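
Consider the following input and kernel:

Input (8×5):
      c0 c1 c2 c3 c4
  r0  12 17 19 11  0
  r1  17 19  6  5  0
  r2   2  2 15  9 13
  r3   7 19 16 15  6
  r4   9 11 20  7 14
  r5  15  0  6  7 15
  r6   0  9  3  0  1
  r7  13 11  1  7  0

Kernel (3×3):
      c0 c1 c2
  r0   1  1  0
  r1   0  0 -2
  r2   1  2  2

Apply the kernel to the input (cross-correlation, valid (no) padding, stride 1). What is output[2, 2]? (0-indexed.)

The receptive field on the input at this output position is [15 9 13 / 16 15 6 / 20 7 14]. Elementwise product with the kernel and sum: 15·1 + 9·1 + 6·-2 + 20·1 + 7·2 + 14·2.

74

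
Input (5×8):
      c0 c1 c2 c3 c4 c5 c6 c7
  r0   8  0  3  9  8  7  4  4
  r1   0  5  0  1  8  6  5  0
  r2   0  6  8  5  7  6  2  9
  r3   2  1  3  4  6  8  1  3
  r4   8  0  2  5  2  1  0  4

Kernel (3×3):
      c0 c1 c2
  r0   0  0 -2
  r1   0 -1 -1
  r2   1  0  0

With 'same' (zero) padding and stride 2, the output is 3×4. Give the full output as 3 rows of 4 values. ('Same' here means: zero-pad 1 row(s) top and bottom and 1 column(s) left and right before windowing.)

-8 -7 -14 -2
-16 -14 -21 -3
-10 -15 -19 -10

Output[0,0]: The receptive field on the zero-padded input at this output position is [0 0 0 / 0 8 0 / 0 0 5]. Elementwise product with the kernel and sum: 0·-2 + 8·-1 + 0·-1 + 0·1.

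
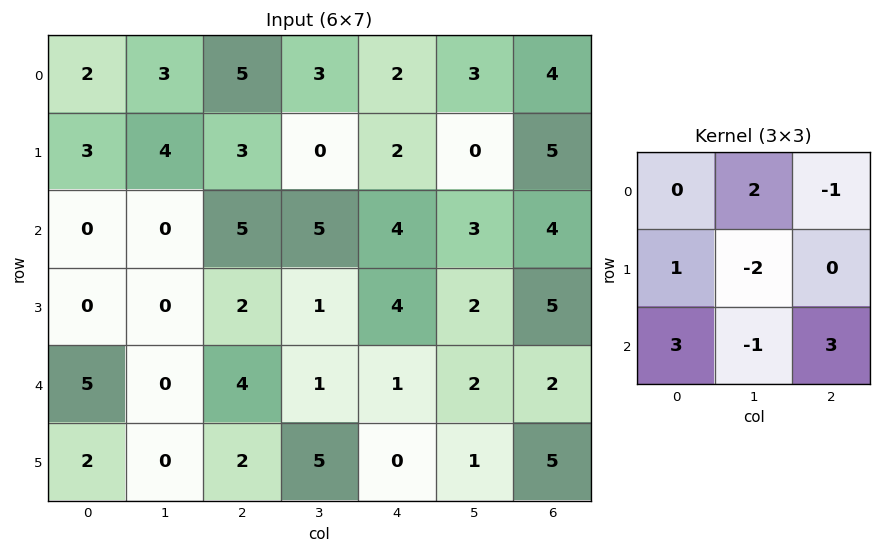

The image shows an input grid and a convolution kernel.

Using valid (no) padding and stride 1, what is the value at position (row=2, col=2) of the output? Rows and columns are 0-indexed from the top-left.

20

The receptive field on the input at this output position is [5 5 4 / 2 1 4 / 4 1 1]. Elementwise product with the kernel and sum: 5·2 + 4·-1 + 2·1 + 1·-2 + 4·3 + 1·-1 + 1·3.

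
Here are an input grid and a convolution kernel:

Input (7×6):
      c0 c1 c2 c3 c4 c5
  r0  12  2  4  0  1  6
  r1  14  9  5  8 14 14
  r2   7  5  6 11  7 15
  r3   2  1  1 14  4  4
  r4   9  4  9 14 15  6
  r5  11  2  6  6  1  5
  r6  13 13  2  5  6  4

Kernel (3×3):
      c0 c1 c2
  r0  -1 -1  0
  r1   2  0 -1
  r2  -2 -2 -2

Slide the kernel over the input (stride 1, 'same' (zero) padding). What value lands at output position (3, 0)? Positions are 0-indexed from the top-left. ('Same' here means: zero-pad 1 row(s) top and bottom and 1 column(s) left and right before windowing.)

-34

The receptive field on the zero-padded input at this output position is [0 7 5 / 0 2 1 / 0 9 4]. Elementwise product with the kernel and sum: 0·-1 + 7·-1 + 0·2 + 1·-1 + 0·-2 + 9·-2 + 4·-2.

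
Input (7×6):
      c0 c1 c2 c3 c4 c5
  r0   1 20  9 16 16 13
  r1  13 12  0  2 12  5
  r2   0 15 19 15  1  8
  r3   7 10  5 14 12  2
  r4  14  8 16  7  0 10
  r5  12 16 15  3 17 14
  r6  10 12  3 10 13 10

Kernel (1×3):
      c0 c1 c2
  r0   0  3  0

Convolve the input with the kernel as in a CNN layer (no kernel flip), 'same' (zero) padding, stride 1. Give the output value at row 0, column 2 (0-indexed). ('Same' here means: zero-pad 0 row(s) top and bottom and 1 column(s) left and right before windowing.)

27

The receptive field on the zero-padded input at this output position is [20 9 16]. Elementwise product with the kernel and sum: 9·3.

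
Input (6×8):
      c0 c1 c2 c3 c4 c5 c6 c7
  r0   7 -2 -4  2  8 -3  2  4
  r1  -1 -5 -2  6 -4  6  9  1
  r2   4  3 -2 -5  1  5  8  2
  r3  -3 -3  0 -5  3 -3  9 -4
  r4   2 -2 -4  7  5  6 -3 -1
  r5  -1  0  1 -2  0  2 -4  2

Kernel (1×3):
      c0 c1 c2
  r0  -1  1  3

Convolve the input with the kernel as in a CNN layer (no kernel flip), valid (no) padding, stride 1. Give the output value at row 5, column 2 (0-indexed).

The receptive field on the input at this output position is [1 -2 0]. Elementwise product with the kernel and sum: 1·-1 + -2·1 + 0·3.

-3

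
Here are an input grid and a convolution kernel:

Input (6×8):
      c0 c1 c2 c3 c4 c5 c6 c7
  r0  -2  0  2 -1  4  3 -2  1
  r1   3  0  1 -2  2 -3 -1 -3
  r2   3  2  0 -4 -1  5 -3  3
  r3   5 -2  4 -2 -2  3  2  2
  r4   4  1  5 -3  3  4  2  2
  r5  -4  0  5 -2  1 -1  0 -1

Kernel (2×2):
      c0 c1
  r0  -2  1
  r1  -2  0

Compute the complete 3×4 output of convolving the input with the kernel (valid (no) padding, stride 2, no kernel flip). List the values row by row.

-2 -7 -9 7
-14 -12 11 5
1 -23 -4 -2

Output[0,0]: The receptive field on the input at this output position is [-2 0 / 3 0]. Elementwise product with the kernel and sum: -2·-2 + 0·1 + 3·-2.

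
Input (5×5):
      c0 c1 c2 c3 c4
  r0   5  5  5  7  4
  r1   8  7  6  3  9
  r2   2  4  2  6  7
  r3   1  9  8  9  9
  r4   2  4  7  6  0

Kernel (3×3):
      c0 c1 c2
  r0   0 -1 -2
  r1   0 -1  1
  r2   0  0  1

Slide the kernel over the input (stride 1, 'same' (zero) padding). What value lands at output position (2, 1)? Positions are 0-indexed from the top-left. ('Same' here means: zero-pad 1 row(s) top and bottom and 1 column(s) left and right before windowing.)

-13

The receptive field on the zero-padded input at this output position is [8 7 6 / 2 4 2 / 1 9 8]. Elementwise product with the kernel and sum: 7·-1 + 6·-2 + 4·-1 + 2·1 + 8·1.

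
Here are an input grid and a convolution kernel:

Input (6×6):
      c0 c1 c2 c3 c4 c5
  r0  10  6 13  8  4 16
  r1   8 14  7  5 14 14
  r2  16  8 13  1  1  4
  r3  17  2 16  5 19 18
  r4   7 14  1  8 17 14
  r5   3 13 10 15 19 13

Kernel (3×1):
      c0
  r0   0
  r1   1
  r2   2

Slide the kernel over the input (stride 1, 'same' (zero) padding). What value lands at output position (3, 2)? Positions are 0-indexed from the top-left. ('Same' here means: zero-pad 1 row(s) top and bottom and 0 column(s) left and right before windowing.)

18

The receptive field on the zero-padded input at this output position is [13 / 16 / 1]. Elementwise product with the kernel and sum: 16·1 + 1·2.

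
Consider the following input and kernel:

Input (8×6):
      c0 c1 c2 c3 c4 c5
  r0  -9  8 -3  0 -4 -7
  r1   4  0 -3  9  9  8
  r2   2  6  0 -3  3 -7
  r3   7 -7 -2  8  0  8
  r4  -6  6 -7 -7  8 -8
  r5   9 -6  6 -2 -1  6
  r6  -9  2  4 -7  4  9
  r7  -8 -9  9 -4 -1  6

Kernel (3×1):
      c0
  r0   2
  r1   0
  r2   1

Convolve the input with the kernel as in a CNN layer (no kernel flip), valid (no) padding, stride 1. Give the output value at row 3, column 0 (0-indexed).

23

The receptive field on the input at this output position is [7 / -6 / 9]. Elementwise product with the kernel and sum: 7·2 + 9·1.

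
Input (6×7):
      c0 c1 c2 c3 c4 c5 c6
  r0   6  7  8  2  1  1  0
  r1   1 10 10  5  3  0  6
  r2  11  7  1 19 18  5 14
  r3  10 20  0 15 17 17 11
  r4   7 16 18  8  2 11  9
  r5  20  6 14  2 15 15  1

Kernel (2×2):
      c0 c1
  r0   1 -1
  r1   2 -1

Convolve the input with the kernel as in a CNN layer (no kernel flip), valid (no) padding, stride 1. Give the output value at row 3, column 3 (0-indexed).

The receptive field on the input at this output position is [15 17 / 8 2]. Elementwise product with the kernel and sum: 15·1 + 17·-1 + 8·2 + 2·-1.

12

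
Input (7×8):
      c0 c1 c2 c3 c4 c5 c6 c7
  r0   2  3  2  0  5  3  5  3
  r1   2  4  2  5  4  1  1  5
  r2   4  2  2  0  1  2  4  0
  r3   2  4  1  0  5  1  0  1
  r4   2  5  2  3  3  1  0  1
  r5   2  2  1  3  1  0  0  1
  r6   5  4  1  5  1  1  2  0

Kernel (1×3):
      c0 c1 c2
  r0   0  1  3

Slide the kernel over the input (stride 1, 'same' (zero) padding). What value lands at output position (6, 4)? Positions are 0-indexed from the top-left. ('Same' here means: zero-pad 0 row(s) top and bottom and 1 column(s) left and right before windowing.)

The receptive field on the zero-padded input at this output position is [5 1 1]. Elementwise product with the kernel and sum: 1·1 + 1·3.

4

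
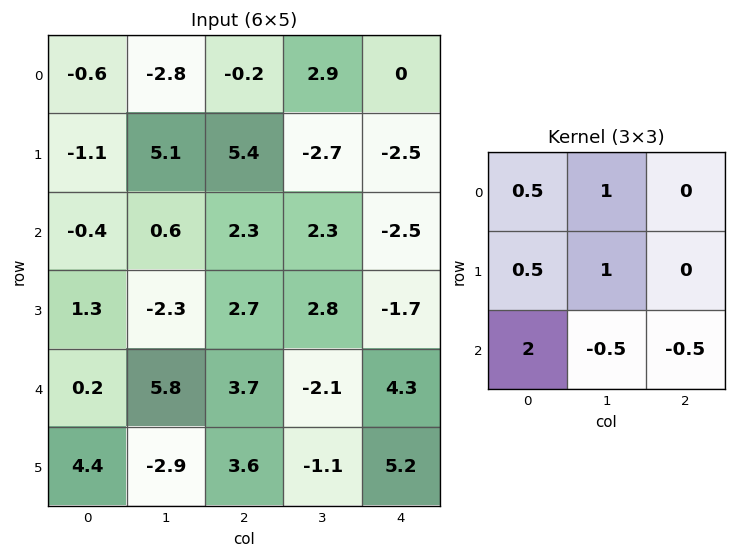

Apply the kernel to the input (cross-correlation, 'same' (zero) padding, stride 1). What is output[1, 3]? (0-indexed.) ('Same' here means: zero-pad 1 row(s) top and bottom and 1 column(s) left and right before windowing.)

7.5

The receptive field on the zero-padded input at this output position is [-0.2 2.9 0 / 5.4 -2.7 -2.5 / 2.3 2.3 -2.5]. Elementwise product with the kernel and sum: -0.2·0.5 + 2.9·1 + 5.4·0.5 + -2.7·1 + 2.3·2 + 2.3·-0.5 + -2.5·-0.5.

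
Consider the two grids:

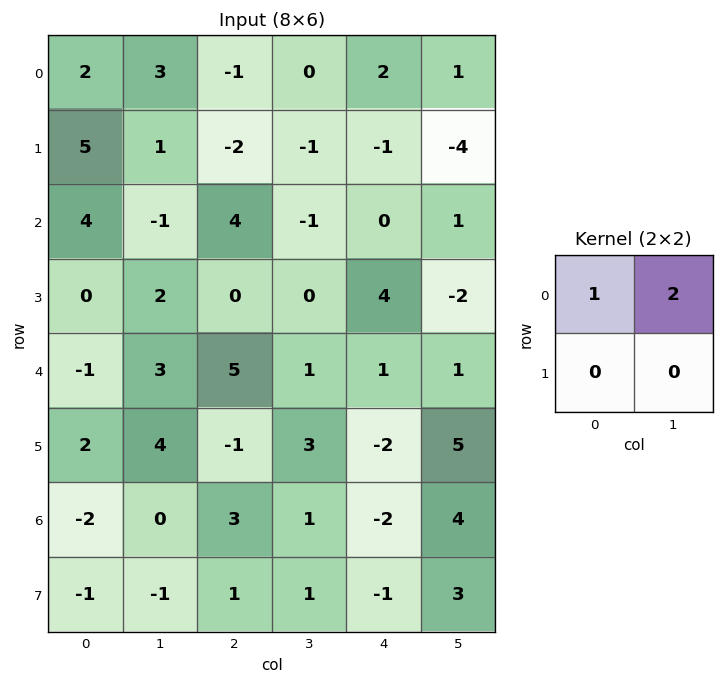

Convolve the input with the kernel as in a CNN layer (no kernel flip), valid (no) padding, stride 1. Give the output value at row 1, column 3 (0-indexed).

-3

The receptive field on the input at this output position is [-1 -1 / -1 0]. Elementwise product with the kernel and sum: -1·1 + -1·2.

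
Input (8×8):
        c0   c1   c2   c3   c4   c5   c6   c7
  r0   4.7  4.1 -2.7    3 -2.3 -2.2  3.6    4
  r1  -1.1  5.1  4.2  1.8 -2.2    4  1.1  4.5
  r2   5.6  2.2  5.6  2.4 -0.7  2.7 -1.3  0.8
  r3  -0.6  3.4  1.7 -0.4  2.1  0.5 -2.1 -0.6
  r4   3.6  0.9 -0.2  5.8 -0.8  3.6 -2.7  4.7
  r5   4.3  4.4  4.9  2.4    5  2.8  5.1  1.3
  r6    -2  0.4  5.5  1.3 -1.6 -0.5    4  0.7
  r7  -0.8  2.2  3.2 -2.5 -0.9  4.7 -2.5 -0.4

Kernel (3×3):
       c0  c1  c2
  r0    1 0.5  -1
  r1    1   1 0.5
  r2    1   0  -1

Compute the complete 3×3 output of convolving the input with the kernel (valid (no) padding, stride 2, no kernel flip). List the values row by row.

15.55 12.3 -4.05
8.55 10.45 5.4
7.9 20.4 8.45

Output[0,0]: The receptive field on the input at this output position is [4.7 4.1 -2.7 / -1.1 5.1 4.2 / 5.6 2.2 5.6]. Elementwise product with the kernel and sum: 4.7·1 + 4.1·0.5 + -2.7·-1 + -1.1·1 + 5.1·1 + 4.2·0.5 + 5.6·1 + 5.6·-1.
Output[0,1]: The receptive field on the input at this output position is [-2.7 3 -2.3 / 4.2 1.8 -2.2 / 5.6 2.4 -0.7]. Elementwise product with the kernel and sum: -2.7·1 + 3·0.5 + -2.3·-1 + 4.2·1 + 1.8·1 + -2.2·0.5 + 5.6·1 + -0.7·-1.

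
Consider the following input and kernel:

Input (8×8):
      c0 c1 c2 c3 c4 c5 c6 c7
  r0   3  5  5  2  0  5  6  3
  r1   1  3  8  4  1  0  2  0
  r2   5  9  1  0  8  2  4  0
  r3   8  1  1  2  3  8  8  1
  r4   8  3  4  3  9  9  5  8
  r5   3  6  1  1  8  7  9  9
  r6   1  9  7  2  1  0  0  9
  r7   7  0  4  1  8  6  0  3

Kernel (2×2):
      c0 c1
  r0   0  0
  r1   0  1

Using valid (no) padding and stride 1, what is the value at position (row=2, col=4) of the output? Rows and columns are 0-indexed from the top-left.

8

The receptive field on the input at this output position is [8 2 / 3 8]. Elementwise product with the kernel and sum: 8·1.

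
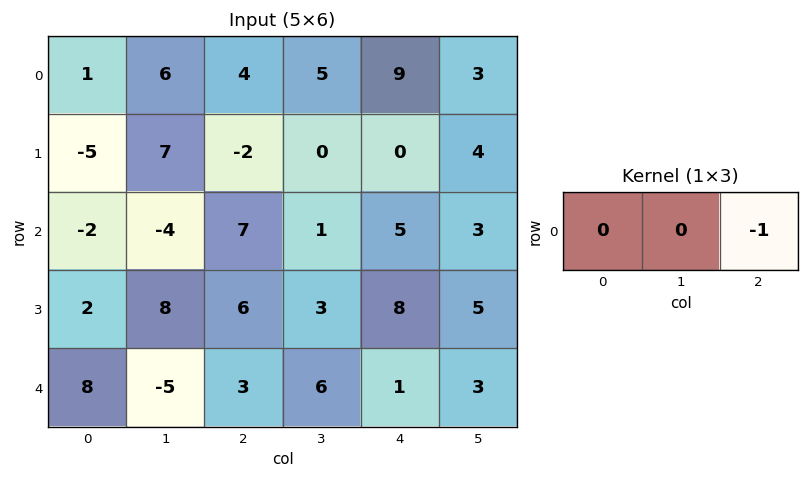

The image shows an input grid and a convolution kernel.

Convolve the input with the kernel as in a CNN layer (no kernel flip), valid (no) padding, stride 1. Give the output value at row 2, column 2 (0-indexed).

The receptive field on the input at this output position is [7 1 5]. Elementwise product with the kernel and sum: 5·-1.

-5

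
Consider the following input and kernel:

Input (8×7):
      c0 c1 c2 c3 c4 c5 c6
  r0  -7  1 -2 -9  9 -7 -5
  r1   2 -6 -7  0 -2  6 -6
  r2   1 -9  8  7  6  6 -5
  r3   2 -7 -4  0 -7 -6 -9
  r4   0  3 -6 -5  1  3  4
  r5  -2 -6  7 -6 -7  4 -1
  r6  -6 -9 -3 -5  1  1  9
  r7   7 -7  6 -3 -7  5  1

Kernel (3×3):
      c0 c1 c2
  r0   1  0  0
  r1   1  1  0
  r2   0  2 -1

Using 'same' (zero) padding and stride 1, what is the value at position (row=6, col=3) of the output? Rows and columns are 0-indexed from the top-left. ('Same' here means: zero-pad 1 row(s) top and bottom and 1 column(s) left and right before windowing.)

0

The receptive field on the zero-padded input at this output position is [7 -6 -7 / -3 -5 1 / 6 -3 -7]. Elementwise product with the kernel and sum: 7·1 + -3·1 + -5·1 + -3·2 + -7·-1.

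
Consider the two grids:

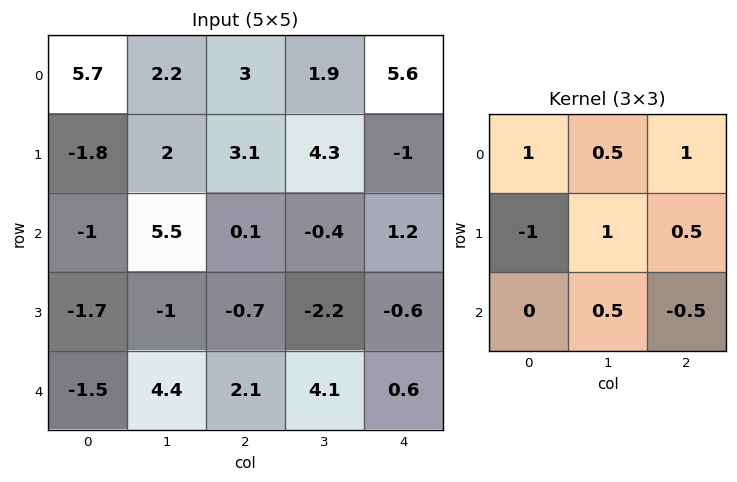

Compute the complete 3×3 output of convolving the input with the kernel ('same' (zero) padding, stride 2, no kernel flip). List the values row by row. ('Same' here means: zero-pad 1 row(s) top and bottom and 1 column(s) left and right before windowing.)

Output[0,0]: The receptive field on the zero-padded input at this output position is [0 0 0 / 0 5.7 2.2 / 0 -1.8 2]. Elementwise product with the kernel and sum: 0·1 + 0·0.5 + 0·1 + 0·-1 + 5.7·1 + 2.2·0.5 + -1.8·0.5 + 2·-0.5.

4.9 1.15 3.2
2.5 3 5.1
-1.15 -3.8 -6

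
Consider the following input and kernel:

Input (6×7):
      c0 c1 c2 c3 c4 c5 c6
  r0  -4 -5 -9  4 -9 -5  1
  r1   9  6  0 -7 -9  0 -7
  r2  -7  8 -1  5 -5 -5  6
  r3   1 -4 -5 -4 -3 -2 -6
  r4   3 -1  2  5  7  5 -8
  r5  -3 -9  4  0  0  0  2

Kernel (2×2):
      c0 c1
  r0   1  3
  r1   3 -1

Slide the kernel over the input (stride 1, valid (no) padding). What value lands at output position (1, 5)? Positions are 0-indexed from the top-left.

The receptive field on the input at this output position is [0 -7 / -5 6]. Elementwise product with the kernel and sum: 0·1 + -7·3 + -5·3 + 6·-1.

-42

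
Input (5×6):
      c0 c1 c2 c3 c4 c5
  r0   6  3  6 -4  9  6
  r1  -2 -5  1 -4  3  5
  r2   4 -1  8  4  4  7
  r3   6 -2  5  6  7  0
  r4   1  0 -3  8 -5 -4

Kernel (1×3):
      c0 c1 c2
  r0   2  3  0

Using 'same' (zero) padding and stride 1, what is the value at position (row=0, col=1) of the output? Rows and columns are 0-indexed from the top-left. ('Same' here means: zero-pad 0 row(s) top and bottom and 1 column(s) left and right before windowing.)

21

The receptive field on the zero-padded input at this output position is [6 3 6]. Elementwise product with the kernel and sum: 6·2 + 3·3.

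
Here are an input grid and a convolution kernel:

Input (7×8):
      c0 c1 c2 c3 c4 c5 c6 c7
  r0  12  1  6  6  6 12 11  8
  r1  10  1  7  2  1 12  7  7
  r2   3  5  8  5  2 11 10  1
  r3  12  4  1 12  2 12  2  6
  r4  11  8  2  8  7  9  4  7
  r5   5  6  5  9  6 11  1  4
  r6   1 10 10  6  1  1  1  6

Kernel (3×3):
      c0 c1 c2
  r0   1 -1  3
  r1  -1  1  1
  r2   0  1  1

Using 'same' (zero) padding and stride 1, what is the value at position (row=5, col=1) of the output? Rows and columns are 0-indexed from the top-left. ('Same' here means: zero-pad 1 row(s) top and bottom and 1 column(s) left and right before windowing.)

The receptive field on the zero-padded input at this output position is [11 8 2 / 5 6 5 / 1 10 10]. Elementwise product with the kernel and sum: 11·1 + 8·-1 + 2·3 + 5·-1 + 6·1 + 5·1 + 10·1 + 10·1.

35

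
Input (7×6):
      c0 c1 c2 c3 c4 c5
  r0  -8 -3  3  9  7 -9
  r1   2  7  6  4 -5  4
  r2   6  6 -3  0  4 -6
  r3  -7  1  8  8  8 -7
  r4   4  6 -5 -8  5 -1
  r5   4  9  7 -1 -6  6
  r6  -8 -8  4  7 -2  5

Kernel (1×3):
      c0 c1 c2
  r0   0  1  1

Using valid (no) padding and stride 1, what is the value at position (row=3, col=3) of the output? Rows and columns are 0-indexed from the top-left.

The receptive field on the input at this output position is [8 8 -7]. Elementwise product with the kernel and sum: 8·1 + -7·1.

1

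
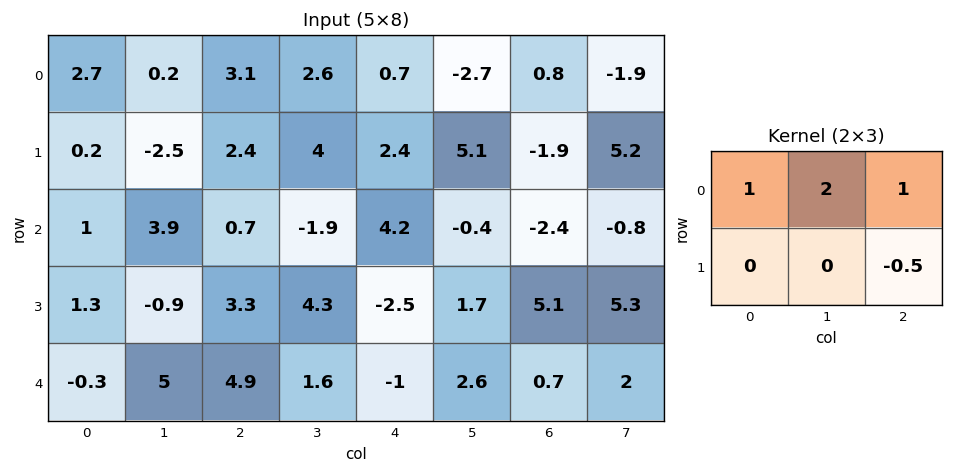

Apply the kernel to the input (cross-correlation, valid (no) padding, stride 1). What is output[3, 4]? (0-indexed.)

5.65

The receptive field on the input at this output position is [-2.5 1.7 5.1 / -1 2.6 0.7]. Elementwise product with the kernel and sum: -2.5·1 + 1.7·2 + 5.1·1 + 0.7·-0.5.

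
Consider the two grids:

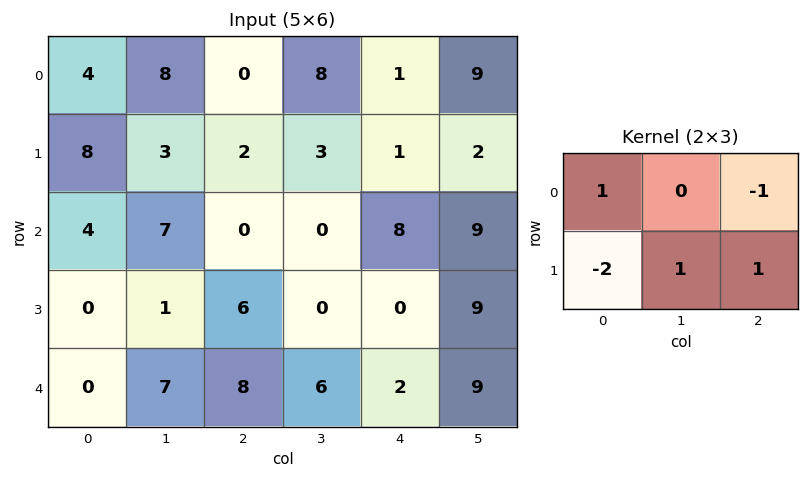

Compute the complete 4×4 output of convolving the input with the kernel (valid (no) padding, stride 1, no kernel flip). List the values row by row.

Output[0,0]: The receptive field on the input at this output position is [4 8 0 / 8 3 2]. Elementwise product with the kernel and sum: 4·1 + 0·-1 + 8·-2 + 3·1 + 2·1.
Output[0,1]: The receptive field on the input at this output position is [8 0 8 / 3 2 3]. Elementwise product with the kernel and sum: 8·1 + 8·-1 + 3·-2 + 2·1 + 3·1.

-7 -1 -1 -4
5 -14 9 18
11 11 -20 0
9 1 -2 -10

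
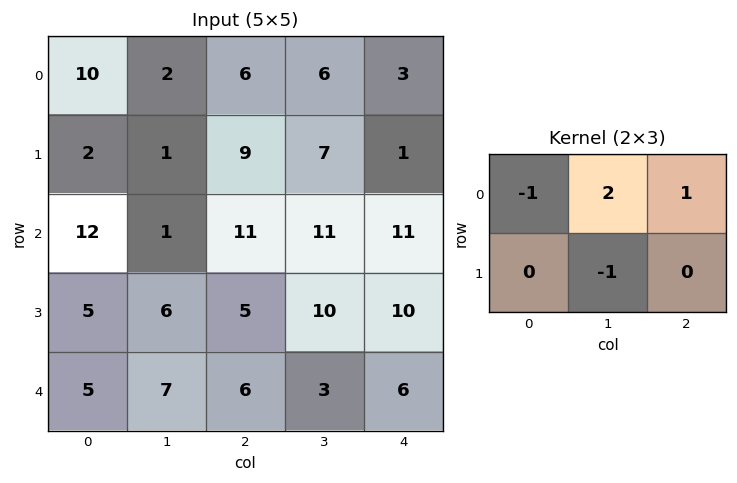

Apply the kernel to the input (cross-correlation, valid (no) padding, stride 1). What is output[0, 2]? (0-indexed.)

2

The receptive field on the input at this output position is [6 6 3 / 9 7 1]. Elementwise product with the kernel and sum: 6·-1 + 6·2 + 3·1 + 7·-1.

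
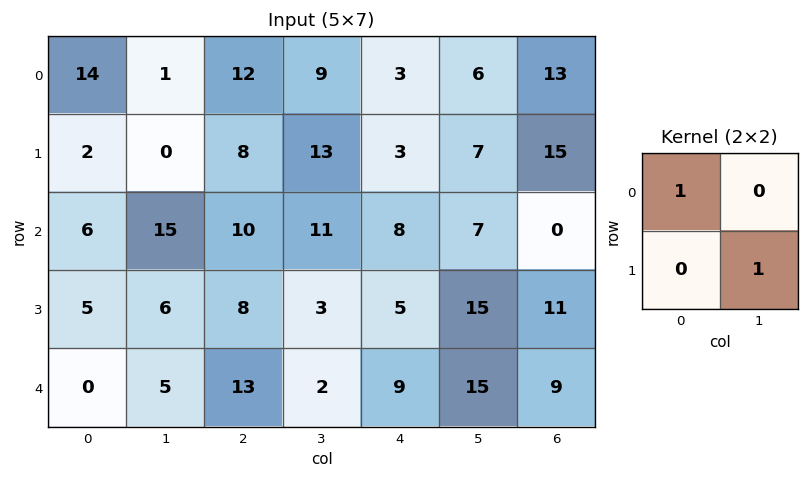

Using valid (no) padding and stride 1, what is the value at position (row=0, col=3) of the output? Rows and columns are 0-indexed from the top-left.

The receptive field on the input at this output position is [9 3 / 13 3]. Elementwise product with the kernel and sum: 9·1 + 3·1.

12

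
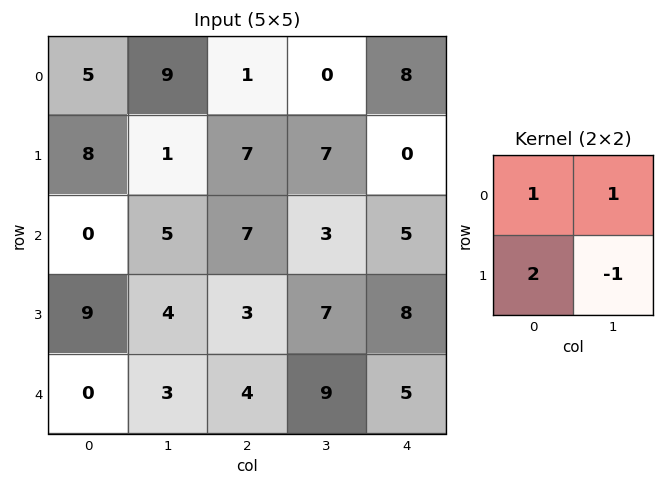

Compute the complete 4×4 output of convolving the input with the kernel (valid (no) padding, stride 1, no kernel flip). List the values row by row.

29 5 8 22
4 11 25 8
19 17 9 14
10 9 9 28

Output[0,0]: The receptive field on the input at this output position is [5 9 / 8 1]. Elementwise product with the kernel and sum: 5·1 + 9·1 + 8·2 + 1·-1.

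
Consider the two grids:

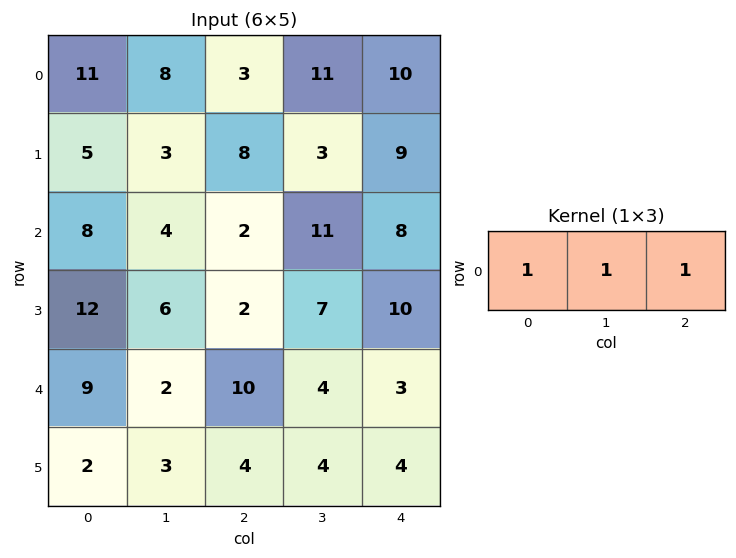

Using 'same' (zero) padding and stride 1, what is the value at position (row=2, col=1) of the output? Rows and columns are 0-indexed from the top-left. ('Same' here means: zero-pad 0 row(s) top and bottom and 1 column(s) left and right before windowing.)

The receptive field on the zero-padded input at this output position is [8 4 2]. Elementwise product with the kernel and sum: 8·1 + 4·1 + 2·1.

14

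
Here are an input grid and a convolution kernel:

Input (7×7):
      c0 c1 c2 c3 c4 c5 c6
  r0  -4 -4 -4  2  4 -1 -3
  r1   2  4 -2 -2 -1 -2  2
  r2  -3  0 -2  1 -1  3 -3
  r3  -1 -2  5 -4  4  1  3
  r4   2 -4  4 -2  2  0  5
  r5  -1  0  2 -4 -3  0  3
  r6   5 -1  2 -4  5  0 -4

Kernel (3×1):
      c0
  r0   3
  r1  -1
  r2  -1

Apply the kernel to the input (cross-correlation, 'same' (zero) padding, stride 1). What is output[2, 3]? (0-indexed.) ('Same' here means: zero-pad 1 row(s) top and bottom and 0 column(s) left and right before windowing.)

-3

The receptive field on the zero-padded input at this output position is [-2 / 1 / -4]. Elementwise product with the kernel and sum: -2·3 + 1·-1 + -4·-1.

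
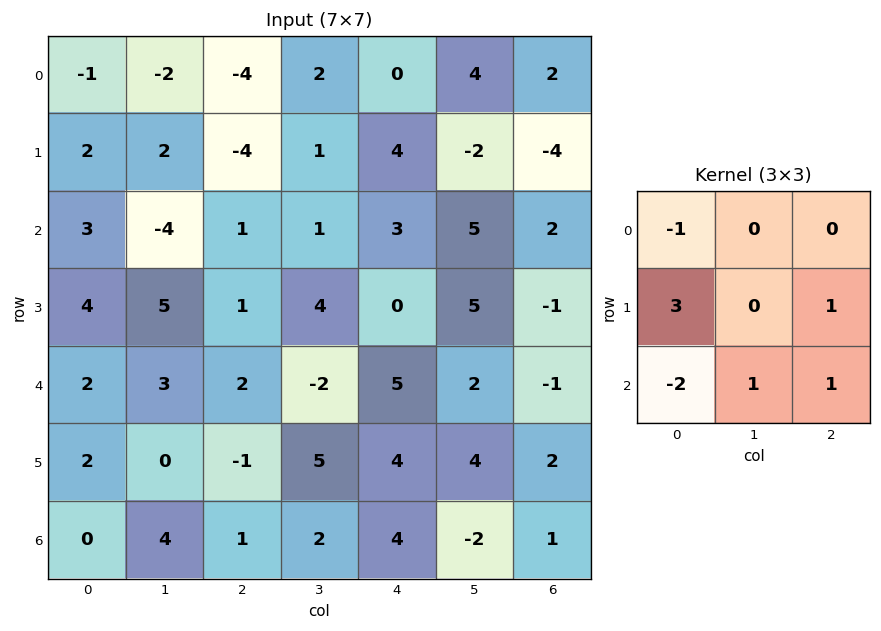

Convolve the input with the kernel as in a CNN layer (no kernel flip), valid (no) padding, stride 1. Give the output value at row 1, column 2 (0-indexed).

12

The receptive field on the input at this output position is [-4 1 4 / 1 1 3 / 1 4 0]. Elementwise product with the kernel and sum: -4·-1 + 1·3 + 3·1 + 1·-2 + 4·1 + 0·1.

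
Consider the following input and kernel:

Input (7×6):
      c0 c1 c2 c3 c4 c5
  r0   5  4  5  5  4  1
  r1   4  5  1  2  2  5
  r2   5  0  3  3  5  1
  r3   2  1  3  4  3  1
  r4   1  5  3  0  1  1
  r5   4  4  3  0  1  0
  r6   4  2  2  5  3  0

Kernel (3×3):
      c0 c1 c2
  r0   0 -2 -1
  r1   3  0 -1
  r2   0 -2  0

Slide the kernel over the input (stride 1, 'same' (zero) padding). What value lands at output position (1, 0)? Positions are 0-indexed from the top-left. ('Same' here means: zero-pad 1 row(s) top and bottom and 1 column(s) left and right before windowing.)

The receptive field on the zero-padded input at this output position is [0 5 4 / 0 4 5 / 0 5 0]. Elementwise product with the kernel and sum: 5·-2 + 4·-1 + 0·3 + 5·-1 + 5·-2.

-29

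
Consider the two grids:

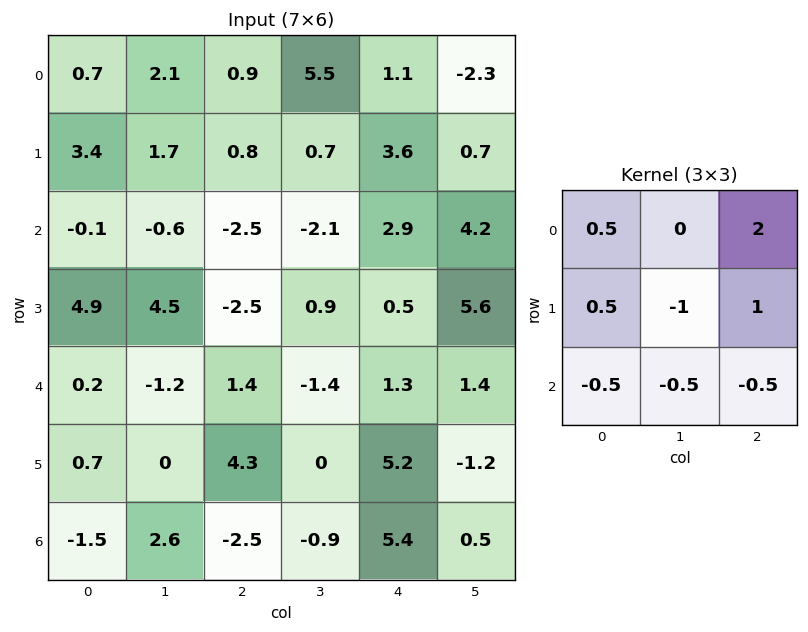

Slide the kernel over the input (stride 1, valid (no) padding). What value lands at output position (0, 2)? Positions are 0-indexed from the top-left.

6.8

The receptive field on the input at this output position is [0.9 5.5 1.1 / 0.8 0.7 3.6 / -2.5 -2.1 2.9]. Elementwise product with the kernel and sum: 0.9·0.5 + 1.1·2 + 0.8·0.5 + 0.7·-1 + 3.6·1 + -2.5·-0.5 + -2.1·-0.5 + 2.9·-0.5.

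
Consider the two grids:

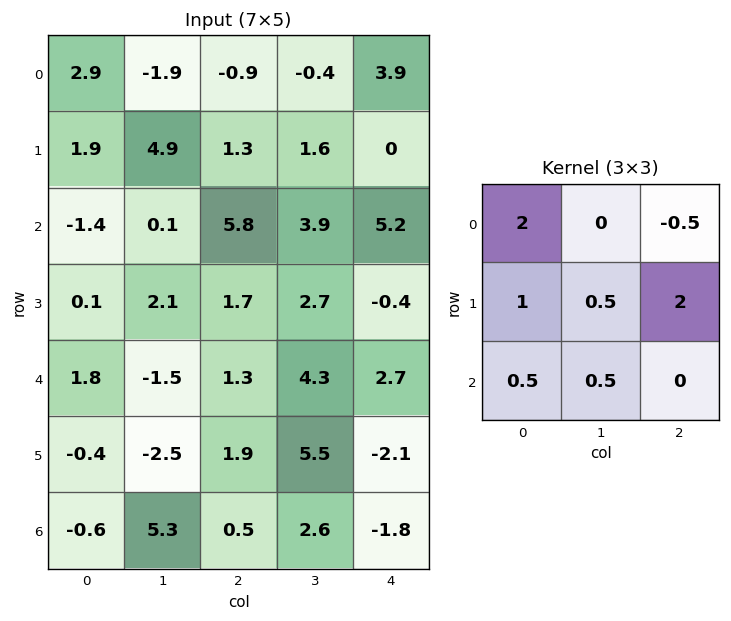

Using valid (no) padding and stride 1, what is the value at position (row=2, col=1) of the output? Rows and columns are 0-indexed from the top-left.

6.5

The receptive field on the input at this output position is [0.1 5.8 3.9 / 2.1 1.7 2.7 / -1.5 1.3 4.3]. Elementwise product with the kernel and sum: 0.1·2 + 3.9·-0.5 + 2.1·1 + 1.7·0.5 + 2.7·2 + -1.5·0.5 + 1.3·0.5.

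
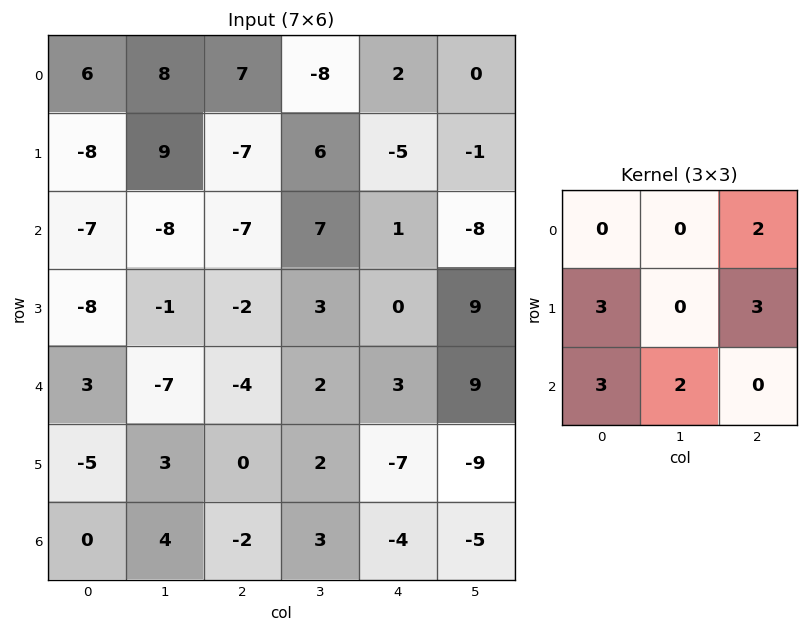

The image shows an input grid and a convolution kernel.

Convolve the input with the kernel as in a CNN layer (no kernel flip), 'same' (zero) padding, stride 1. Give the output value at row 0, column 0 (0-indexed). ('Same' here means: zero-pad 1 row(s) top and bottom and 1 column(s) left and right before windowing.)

8

The receptive field on the zero-padded input at this output position is [0 0 0 / 0 6 8 / 0 -8 9]. Elementwise product with the kernel and sum: 0·2 + 0·3 + 8·3 + 0·3 + -8·2.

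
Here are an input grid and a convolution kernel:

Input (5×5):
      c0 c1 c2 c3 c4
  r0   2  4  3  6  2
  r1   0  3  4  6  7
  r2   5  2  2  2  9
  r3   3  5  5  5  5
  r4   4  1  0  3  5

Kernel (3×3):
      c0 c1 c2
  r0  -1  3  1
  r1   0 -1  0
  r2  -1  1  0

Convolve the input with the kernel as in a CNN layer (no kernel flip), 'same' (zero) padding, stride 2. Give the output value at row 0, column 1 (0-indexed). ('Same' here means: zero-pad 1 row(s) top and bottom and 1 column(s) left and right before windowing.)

-2

The receptive field on the zero-padded input at this output position is [0 0 0 / 4 3 6 / 3 4 6]. Elementwise product with the kernel and sum: 0·-1 + 0·3 + 0·1 + 3·-1 + 3·-1 + 4·1.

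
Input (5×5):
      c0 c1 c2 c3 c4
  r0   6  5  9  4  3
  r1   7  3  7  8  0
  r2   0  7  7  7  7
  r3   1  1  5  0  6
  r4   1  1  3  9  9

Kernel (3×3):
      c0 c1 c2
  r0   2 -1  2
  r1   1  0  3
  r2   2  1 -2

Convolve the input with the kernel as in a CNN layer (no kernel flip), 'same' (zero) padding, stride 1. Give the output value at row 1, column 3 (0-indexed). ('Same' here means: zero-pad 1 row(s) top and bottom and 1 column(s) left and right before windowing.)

The receptive field on the zero-padded input at this output position is [9 4 3 / 7 8 0 / 7 7 7]. Elementwise product with the kernel and sum: 9·2 + 4·-1 + 3·2 + 7·1 + 0·3 + 7·2 + 7·1 + 7·-2.

34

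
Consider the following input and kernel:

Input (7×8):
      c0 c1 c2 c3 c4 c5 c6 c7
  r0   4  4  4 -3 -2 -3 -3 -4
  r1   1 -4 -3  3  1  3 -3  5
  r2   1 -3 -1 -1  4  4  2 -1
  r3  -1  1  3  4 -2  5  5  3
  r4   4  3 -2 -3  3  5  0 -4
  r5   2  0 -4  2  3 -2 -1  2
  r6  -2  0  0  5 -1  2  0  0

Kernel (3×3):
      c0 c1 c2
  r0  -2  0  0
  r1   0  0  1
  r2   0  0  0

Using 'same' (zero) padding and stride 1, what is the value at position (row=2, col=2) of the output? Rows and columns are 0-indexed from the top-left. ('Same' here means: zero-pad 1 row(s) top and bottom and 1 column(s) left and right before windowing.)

The receptive field on the zero-padded input at this output position is [-4 -3 3 / -3 -1 -1 / 1 3 4]. Elementwise product with the kernel and sum: -4·-2 + -1·1.

7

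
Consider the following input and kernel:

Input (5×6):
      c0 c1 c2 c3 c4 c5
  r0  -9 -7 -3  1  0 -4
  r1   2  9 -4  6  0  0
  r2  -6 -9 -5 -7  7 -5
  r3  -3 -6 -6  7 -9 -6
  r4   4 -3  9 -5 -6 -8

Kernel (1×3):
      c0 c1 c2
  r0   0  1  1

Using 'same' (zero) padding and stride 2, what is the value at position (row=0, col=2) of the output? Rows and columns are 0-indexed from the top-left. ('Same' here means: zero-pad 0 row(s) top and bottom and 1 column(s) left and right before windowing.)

-4

The receptive field on the zero-padded input at this output position is [1 0 -4]. Elementwise product with the kernel and sum: 0·1 + -4·1.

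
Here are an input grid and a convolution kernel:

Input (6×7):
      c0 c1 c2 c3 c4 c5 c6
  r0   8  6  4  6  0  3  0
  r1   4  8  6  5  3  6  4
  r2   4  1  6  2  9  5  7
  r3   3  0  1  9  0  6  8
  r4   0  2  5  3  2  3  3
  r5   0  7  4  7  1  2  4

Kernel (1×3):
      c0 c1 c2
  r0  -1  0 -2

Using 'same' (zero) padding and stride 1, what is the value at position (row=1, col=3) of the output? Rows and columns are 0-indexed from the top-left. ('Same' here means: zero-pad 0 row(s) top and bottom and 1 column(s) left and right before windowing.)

The receptive field on the zero-padded input at this output position is [6 5 3]. Elementwise product with the kernel and sum: 6·-1 + 3·-2.

-12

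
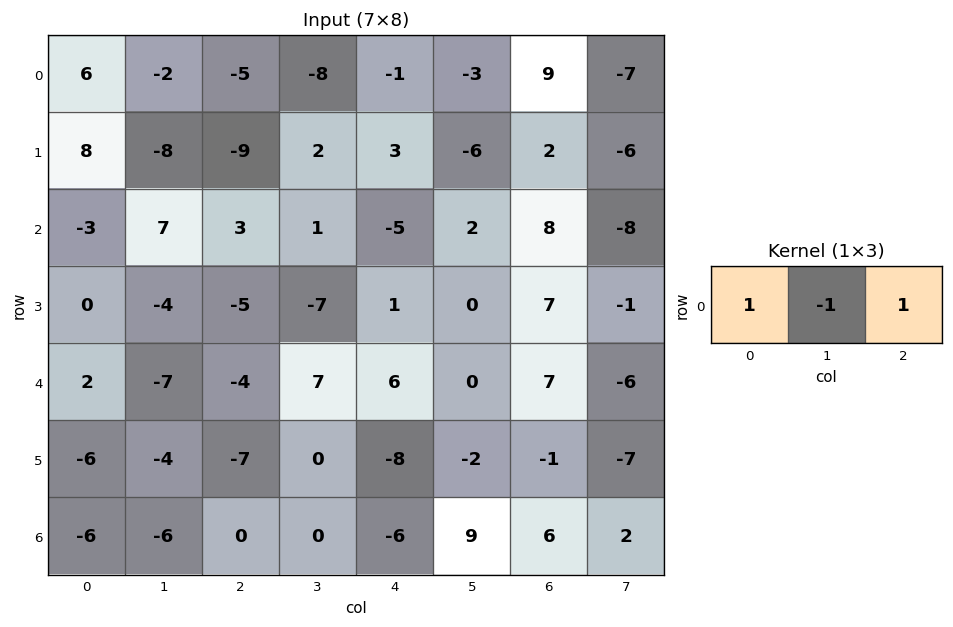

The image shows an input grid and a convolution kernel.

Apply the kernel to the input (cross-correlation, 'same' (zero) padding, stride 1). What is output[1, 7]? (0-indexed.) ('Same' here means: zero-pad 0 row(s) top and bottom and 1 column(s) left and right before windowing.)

8

The receptive field on the zero-padded input at this output position is [2 -6 0]. Elementwise product with the kernel and sum: 2·1 + -6·-1 + 0·1.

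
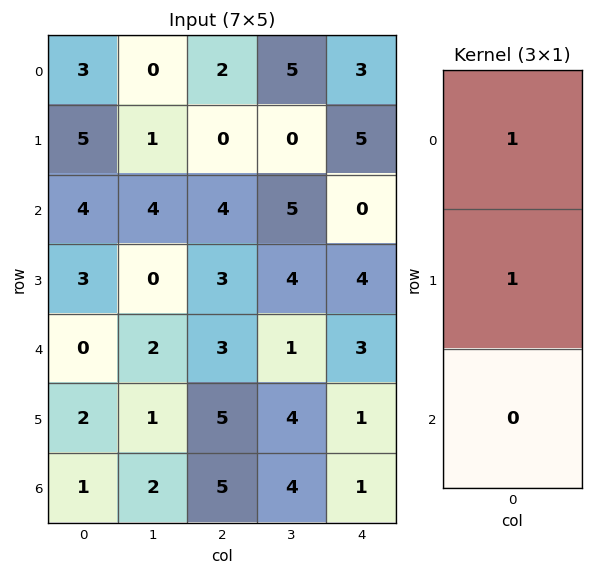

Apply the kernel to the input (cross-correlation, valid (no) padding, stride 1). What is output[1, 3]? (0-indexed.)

5

The receptive field on the input at this output position is [0 / 5 / 4]. Elementwise product with the kernel and sum: 0·1 + 5·1.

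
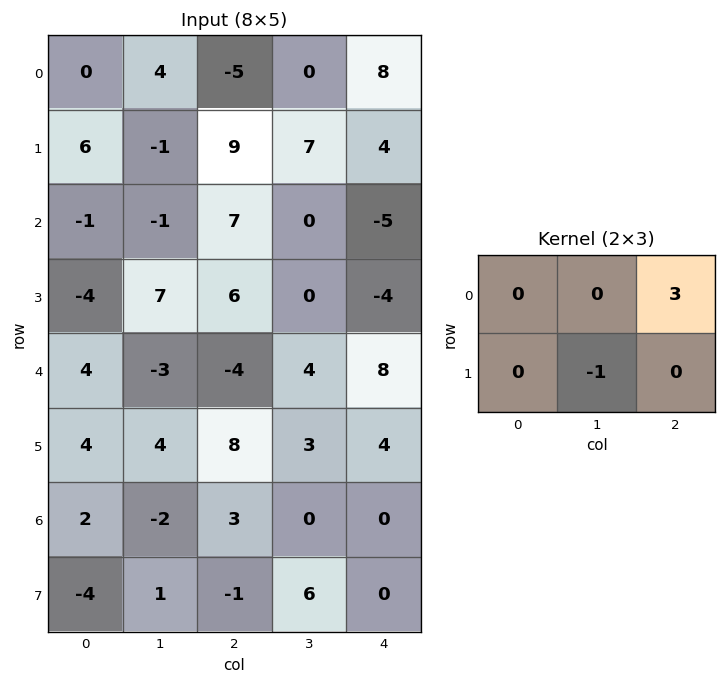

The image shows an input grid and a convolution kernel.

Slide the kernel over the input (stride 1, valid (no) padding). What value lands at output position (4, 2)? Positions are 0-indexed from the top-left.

The receptive field on the input at this output position is [-4 4 8 / 8 3 4]. Elementwise product with the kernel and sum: 8·3 + 3·-1.

21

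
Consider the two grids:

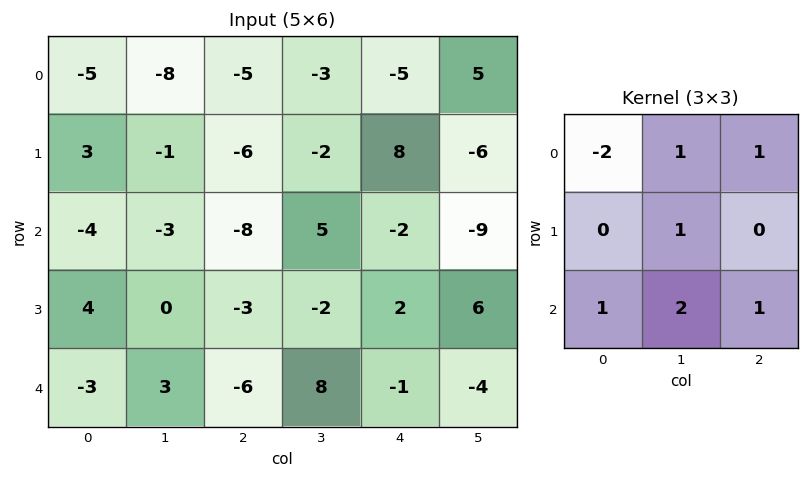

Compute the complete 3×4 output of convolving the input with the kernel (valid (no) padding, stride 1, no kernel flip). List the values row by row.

Output[0,0]: The receptive field on the input at this output position is [-5 -8 -5 / 3 -1 -6 / -4 -3 -8]. Elementwise product with the kernel and sum: -5·-2 + -8·1 + -5·1 + -1·1 + -4·1 + -3·2 + -8·1.
Output[0,1]: The receptive field on the input at this output position is [-8 -5 -3 / -1 -6 -2 / -3 -8 5]. Elementwise product with the kernel and sum: -8·-2 + -5·1 + -3·1 + -6·1 + -3·1 + -8·2 + 5·1.

-22 -12 0 6
-15 -22 18 12
-6 -1 26 -17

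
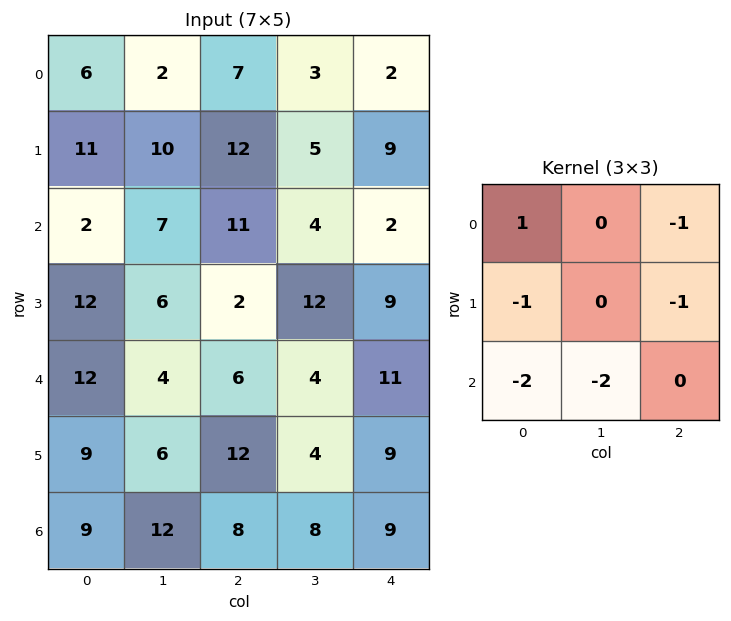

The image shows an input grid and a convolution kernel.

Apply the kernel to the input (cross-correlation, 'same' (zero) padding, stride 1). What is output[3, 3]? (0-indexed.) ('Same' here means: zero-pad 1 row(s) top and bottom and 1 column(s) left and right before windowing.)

The receptive field on the zero-padded input at this output position is [11 4 2 / 2 12 9 / 6 4 11]. Elementwise product with the kernel and sum: 11·1 + 2·-1 + 2·-1 + 9·-1 + 6·-2 + 4·-2.

-22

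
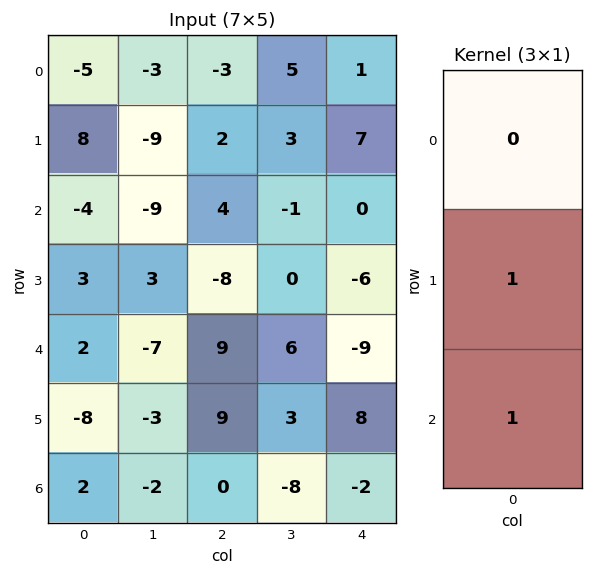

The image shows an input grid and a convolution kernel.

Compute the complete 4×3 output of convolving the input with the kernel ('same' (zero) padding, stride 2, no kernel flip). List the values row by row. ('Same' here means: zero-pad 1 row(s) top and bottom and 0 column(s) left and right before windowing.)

Output[0,0]: The receptive field on the zero-padded input at this output position is [0 / -5 / 8]. Elementwise product with the kernel and sum: -5·1 + 8·1.
Output[0,1]: The receptive field on the zero-padded input at this output position is [0 / -3 / 2]. Elementwise product with the kernel and sum: -3·1 + 2·1.

3 -1 8
-1 -4 -6
-6 18 -1
2 0 -2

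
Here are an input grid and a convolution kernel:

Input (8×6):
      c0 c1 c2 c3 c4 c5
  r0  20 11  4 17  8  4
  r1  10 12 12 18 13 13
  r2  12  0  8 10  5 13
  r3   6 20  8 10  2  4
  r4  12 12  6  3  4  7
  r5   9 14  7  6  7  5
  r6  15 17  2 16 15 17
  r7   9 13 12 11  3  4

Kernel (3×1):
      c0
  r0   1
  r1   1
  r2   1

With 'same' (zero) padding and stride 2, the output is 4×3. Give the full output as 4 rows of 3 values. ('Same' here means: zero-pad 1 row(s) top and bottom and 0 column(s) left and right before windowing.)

Output[0,0]: The receptive field on the zero-padded input at this output position is [0 / 20 / 10]. Elementwise product with the kernel and sum: 0·1 + 20·1 + 10·1.

30 16 21
28 28 20
27 21 13
33 21 25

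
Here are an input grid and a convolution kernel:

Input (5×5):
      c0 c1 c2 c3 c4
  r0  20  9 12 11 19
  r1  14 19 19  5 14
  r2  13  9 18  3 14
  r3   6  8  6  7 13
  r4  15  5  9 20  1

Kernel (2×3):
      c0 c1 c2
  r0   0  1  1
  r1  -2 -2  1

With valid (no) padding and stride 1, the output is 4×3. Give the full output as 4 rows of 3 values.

-26 -48 -4
12 -27 -9
5 0 4
-17 5 -37

Output[0,0]: The receptive field on the input at this output position is [20 9 12 / 14 19 19]. Elementwise product with the kernel and sum: 9·1 + 12·1 + 14·-2 + 19·-2 + 19·1.
Output[0,1]: The receptive field on the input at this output position is [9 12 11 / 19 19 5]. Elementwise product with the kernel and sum: 12·1 + 11·1 + 19·-2 + 19·-2 + 5·1.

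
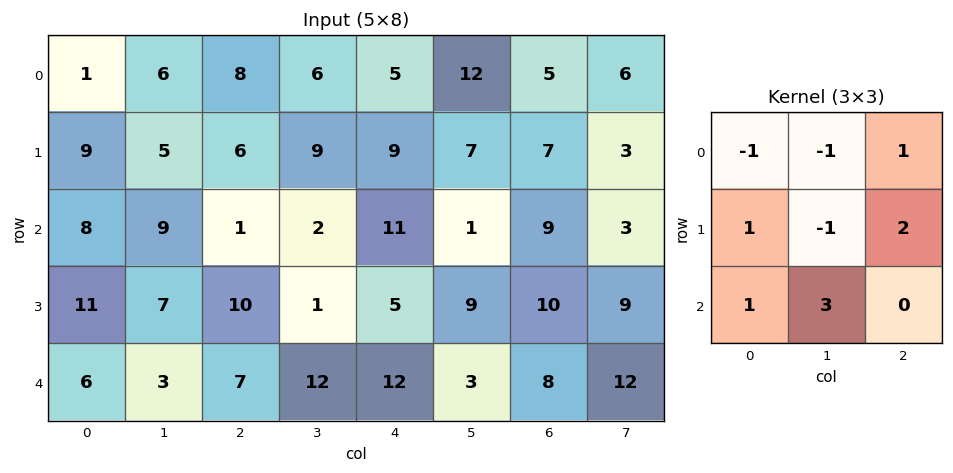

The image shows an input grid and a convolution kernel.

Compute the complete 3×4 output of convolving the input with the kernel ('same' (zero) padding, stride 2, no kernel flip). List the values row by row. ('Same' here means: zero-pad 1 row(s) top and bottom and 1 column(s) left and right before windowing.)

Output[0,0]: The receptive field on the zero-padded input at this output position is [0 0 0 / 0 1 6 / 0 9 5]. Elementwise product with the kernel and sum: 0·-1 + 0·-1 + 0·1 + 0·1 + 1·-1 + 6·2 + 0·1 + 9·3.

38 33 61 47
39 47 -2 26
-4 4 9 9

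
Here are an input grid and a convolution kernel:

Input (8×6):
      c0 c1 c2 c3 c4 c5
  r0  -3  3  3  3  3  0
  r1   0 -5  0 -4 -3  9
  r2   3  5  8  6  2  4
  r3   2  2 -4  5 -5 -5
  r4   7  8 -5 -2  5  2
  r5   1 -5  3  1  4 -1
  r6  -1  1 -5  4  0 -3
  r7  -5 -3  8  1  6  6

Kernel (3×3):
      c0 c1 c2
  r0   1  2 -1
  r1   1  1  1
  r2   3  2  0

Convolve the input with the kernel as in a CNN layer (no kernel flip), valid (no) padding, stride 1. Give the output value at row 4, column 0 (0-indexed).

The receptive field on the input at this output position is [7 8 -5 / 1 -5 3 / -1 1 -5]. Elementwise product with the kernel and sum: 7·1 + 8·2 + -5·-1 + 1·1 + -5·1 + 3·1 + -1·3 + 1·2.

26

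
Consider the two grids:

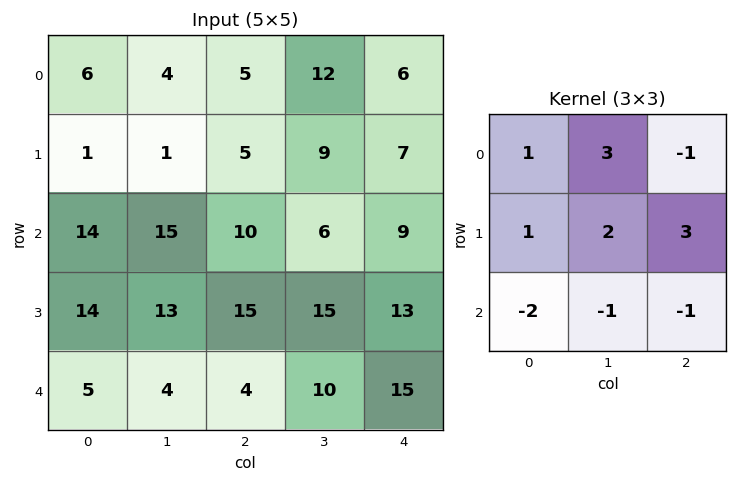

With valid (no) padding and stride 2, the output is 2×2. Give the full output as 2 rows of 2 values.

-22 44
116 70

Output[0,0]: The receptive field on the input at this output position is [6 4 5 / 1 1 5 / 14 15 10]. Elementwise product with the kernel and sum: 6·1 + 4·3 + 5·-1 + 1·1 + 1·2 + 5·3 + 14·-2 + 15·-1 + 10·-1.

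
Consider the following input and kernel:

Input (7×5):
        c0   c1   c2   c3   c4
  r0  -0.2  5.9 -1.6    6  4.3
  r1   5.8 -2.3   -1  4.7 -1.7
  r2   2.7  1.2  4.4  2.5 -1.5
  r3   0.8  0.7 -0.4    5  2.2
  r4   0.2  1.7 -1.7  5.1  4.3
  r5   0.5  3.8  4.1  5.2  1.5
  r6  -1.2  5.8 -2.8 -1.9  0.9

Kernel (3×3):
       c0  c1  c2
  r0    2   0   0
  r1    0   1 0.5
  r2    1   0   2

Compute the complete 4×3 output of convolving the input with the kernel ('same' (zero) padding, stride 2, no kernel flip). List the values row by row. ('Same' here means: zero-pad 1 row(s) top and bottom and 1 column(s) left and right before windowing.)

-1.85 8.5 9
4.7 11.75 12.9
8.65 16.45 19.5
1.7 3.85 11.3

Output[0,0]: The receptive field on the zero-padded input at this output position is [0 0 0 / 0 -0.2 5.9 / 0 5.8 -2.3]. Elementwise product with the kernel and sum: 0·2 + -0.2·1 + 5.9·0.5 + 0·1 + -2.3·2.
Output[0,1]: The receptive field on the zero-padded input at this output position is [0 0 0 / 5.9 -1.6 6 / -2.3 -1 4.7]. Elementwise product with the kernel and sum: 0·2 + -1.6·1 + 6·0.5 + -2.3·1 + 4.7·2.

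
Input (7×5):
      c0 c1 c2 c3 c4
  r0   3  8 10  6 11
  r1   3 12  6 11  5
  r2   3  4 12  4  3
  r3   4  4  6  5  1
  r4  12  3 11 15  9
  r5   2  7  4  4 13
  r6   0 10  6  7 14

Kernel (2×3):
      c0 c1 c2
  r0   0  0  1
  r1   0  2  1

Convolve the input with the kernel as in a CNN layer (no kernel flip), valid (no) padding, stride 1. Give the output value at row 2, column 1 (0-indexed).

The receptive field on the input at this output position is [4 12 4 / 4 6 5]. Elementwise product with the kernel and sum: 4·1 + 6·2 + 5·1.

21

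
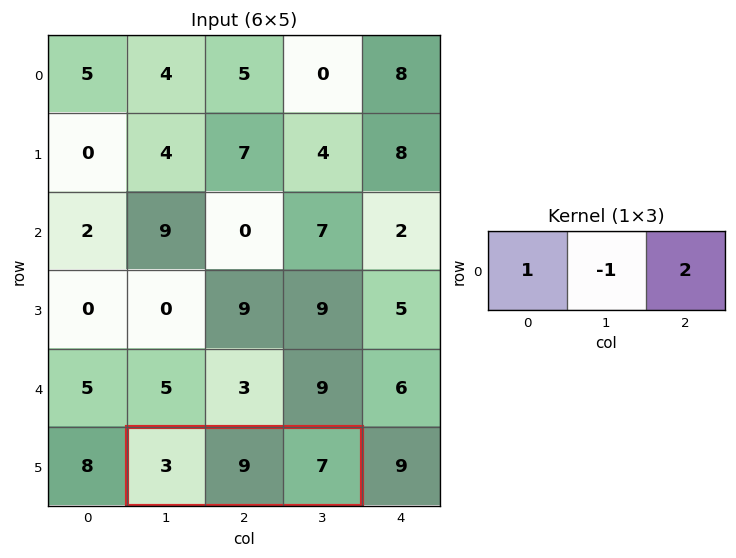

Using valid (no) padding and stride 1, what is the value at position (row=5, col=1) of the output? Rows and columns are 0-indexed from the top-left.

The receptive field on the input at this output position is [3 9 7]. Elementwise product with the kernel and sum: 3·1 + 9·-1 + 7·2.

8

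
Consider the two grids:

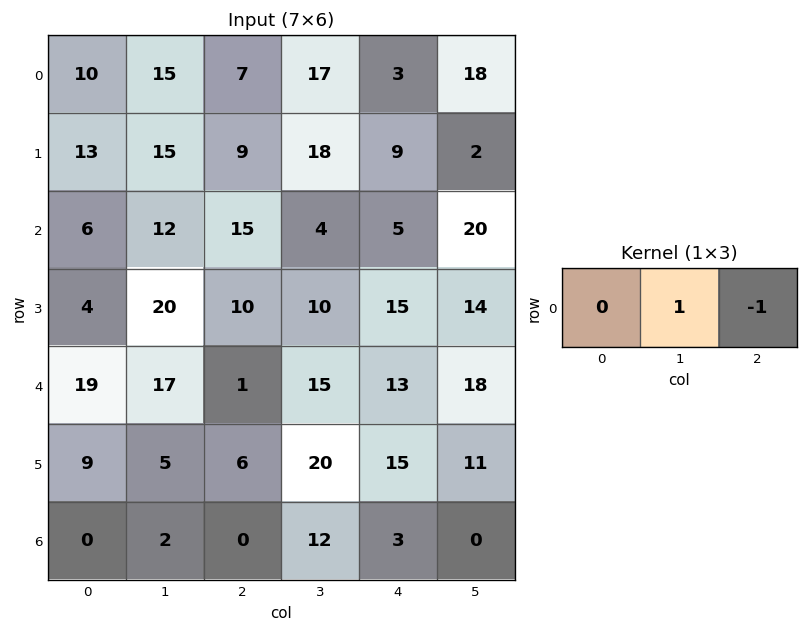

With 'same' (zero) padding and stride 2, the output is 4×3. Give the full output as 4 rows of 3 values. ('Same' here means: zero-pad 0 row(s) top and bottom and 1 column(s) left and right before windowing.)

Output[0,0]: The receptive field on the zero-padded input at this output position is [0 10 15]. Elementwise product with the kernel and sum: 10·1 + 15·-1.

-5 -10 -15
-6 11 -15
2 -14 -5
-2 -12 3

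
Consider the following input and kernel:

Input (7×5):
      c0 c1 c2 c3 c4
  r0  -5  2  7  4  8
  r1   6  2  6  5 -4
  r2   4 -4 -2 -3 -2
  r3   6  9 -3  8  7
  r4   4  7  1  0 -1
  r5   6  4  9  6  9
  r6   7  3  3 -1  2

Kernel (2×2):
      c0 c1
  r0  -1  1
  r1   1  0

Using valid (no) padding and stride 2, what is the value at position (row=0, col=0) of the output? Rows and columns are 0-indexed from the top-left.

13

The receptive field on the input at this output position is [-5 2 / 6 2]. Elementwise product with the kernel and sum: -5·-1 + 2·1 + 6·1.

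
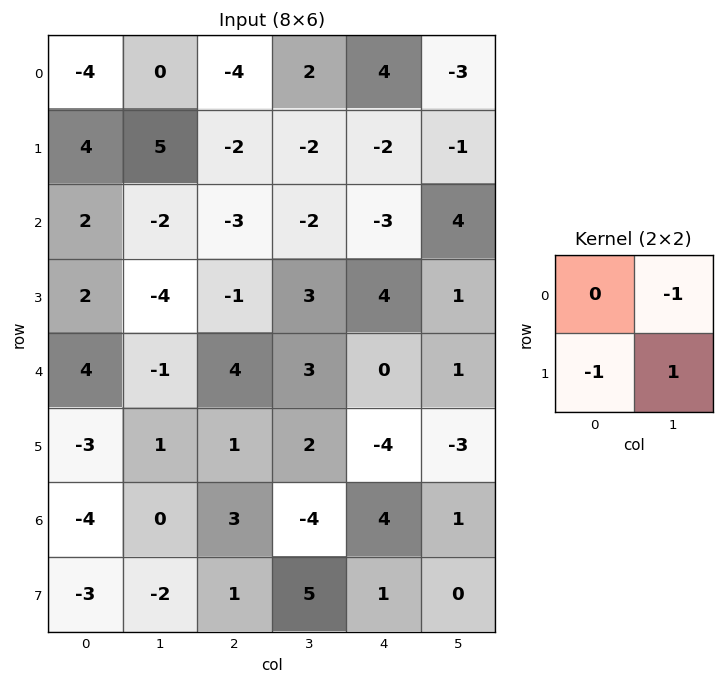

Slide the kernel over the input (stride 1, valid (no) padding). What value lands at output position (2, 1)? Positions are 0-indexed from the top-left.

The receptive field on the input at this output position is [-2 -3 / -4 -1]. Elementwise product with the kernel and sum: -3·-1 + -4·-1 + -1·1.

6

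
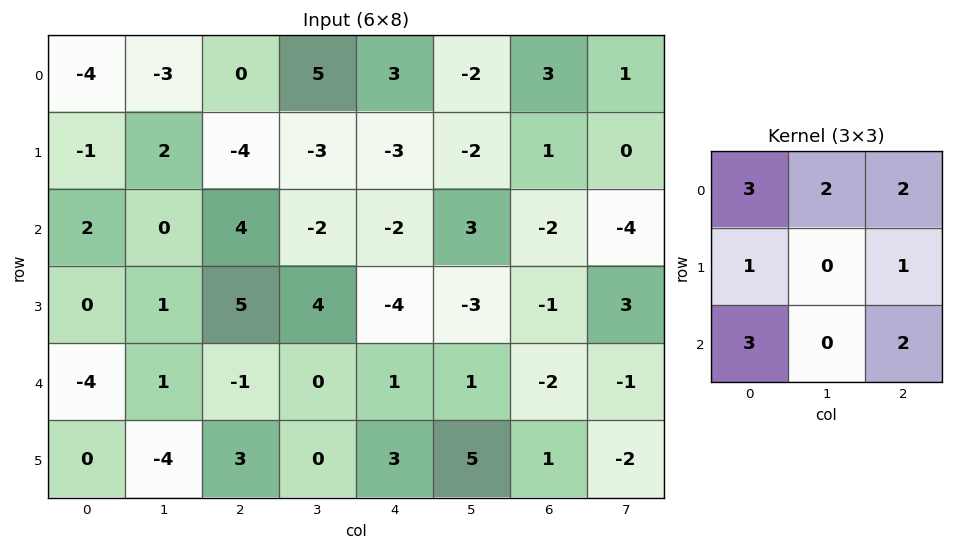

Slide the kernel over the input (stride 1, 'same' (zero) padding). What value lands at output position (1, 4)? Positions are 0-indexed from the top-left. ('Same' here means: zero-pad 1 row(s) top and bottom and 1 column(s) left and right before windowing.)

The receptive field on the zero-padded input at this output position is [5 3 -2 / -3 -3 -2 / -2 -2 3]. Elementwise product with the kernel and sum: 5·3 + 3·2 + -2·2 + -3·1 + -2·1 + -2·3 + 3·2.

12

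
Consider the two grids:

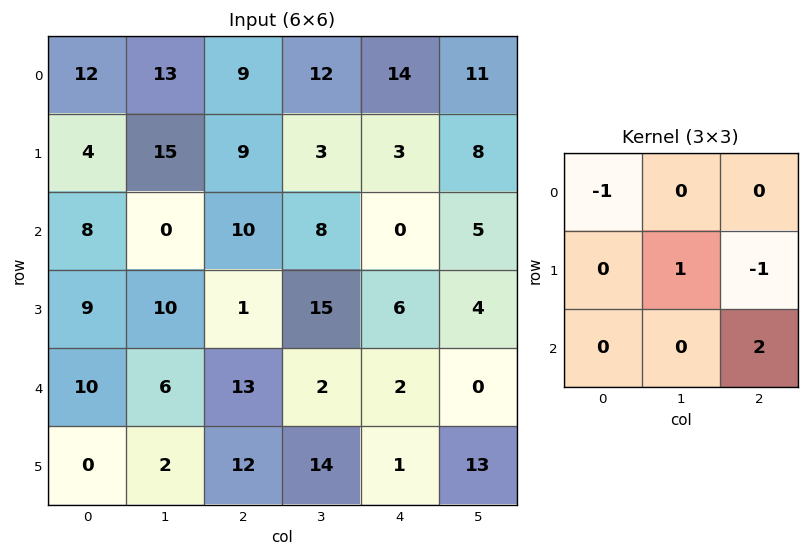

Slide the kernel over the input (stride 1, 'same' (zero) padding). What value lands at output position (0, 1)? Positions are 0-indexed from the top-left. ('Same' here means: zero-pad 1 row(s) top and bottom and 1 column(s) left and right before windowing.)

The receptive field on the zero-padded input at this output position is [0 0 0 / 12 13 9 / 4 15 9]. Elementwise product with the kernel and sum: 0·-1 + 13·1 + 9·-1 + 9·2.

22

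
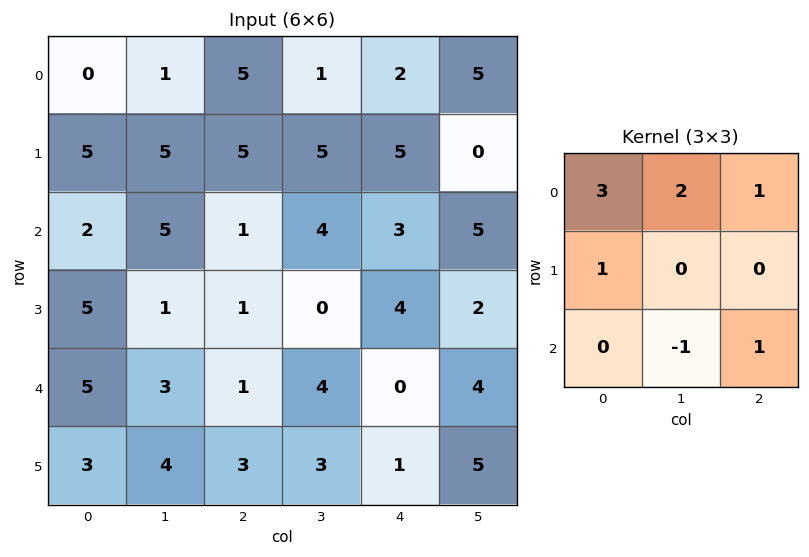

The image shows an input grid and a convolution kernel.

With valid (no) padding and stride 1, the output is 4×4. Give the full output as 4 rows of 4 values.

Output[0,0]: The receptive field on the input at this output position is [0 1 5 / 5 5 5 / 2 5 1]. Elementwise product with the kernel and sum: 0·3 + 1·2 + 5·1 + 5·1 + 5·-1 + 1·1.

8 22 23 19
32 34 35 27
20 25 11 27
22 8 6 18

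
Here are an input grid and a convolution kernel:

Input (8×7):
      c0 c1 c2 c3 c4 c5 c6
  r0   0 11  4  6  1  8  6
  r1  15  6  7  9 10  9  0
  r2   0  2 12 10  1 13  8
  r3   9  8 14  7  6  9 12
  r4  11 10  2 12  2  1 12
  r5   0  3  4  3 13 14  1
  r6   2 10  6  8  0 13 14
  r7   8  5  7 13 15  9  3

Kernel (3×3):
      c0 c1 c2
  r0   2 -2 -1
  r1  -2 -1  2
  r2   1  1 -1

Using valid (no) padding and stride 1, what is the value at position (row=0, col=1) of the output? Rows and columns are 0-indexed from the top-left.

11

The receptive field on the input at this output position is [11 4 6 / 6 7 9 / 2 12 10]. Elementwise product with the kernel and sum: 11·2 + 4·-2 + 6·-1 + 6·-2 + 7·-1 + 9·2 + 2·1 + 12·1 + 10·-1.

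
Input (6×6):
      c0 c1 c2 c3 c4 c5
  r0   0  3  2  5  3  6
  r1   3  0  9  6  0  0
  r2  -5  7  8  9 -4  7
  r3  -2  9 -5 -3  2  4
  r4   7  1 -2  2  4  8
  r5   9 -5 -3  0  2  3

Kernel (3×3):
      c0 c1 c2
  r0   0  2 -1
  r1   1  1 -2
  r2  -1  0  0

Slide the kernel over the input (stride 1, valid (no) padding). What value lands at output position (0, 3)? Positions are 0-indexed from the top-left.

-3

The receptive field on the input at this output position is [5 3 6 / 6 0 0 / 9 -4 7]. Elementwise product with the kernel and sum: 3·2 + 6·-1 + 6·1 + 0·1 + 0·-2 + 9·-1.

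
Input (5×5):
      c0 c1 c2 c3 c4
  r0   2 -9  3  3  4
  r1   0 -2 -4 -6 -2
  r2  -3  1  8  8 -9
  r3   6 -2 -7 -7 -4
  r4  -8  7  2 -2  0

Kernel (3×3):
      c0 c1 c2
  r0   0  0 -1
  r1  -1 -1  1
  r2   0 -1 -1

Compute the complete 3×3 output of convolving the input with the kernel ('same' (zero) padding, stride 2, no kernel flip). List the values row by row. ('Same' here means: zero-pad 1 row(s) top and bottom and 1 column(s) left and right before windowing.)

-9 19 -5
2 19 5
17 -4 2

Output[0,0]: The receptive field on the zero-padded input at this output position is [0 0 0 / 0 2 -9 / 0 0 -2]. Elementwise product with the kernel and sum: 0·-1 + 0·-1 + 2·-1 + -9·1 + 0·-1 + -2·-1.
Output[0,1]: The receptive field on the zero-padded input at this output position is [0 0 0 / -9 3 3 / -2 -4 -6]. Elementwise product with the kernel and sum: 0·-1 + -9·-1 + 3·-1 + 3·1 + -4·-1 + -6·-1.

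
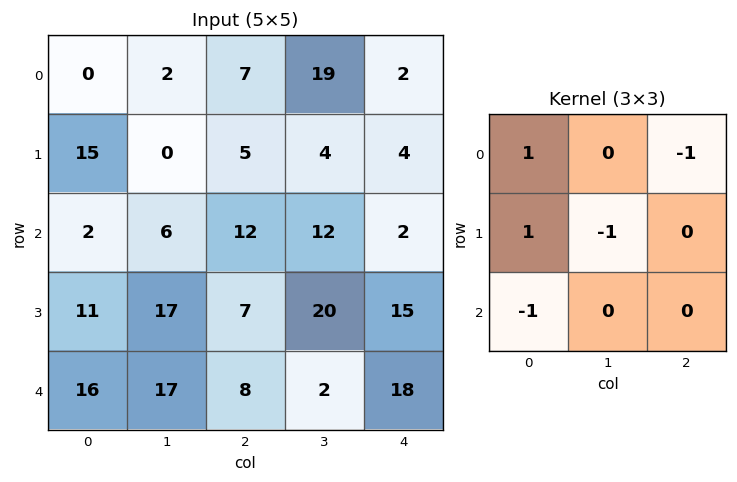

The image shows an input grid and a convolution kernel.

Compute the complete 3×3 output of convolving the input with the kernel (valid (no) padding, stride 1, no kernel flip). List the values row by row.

Output[0,0]: The receptive field on the input at this output position is [0 2 7 / 15 0 5 / 2 6 12]. Elementwise product with the kernel and sum: 0·1 + 7·-1 + 15·1 + 0·-1 + 2·-1.

6 -28 -6
-5 -27 -6
-32 -13 -11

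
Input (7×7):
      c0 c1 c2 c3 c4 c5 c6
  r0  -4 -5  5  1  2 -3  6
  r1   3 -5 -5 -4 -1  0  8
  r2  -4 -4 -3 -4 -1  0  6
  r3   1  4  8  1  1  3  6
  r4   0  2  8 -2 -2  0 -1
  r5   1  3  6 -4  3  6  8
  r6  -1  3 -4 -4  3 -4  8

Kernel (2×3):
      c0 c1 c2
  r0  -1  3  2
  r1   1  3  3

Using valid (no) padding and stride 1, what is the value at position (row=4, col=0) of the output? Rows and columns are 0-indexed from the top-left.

The receptive field on the input at this output position is [0 2 8 / 1 3 6]. Elementwise product with the kernel and sum: 0·-1 + 2·3 + 8·2 + 1·1 + 3·3 + 6·3.

50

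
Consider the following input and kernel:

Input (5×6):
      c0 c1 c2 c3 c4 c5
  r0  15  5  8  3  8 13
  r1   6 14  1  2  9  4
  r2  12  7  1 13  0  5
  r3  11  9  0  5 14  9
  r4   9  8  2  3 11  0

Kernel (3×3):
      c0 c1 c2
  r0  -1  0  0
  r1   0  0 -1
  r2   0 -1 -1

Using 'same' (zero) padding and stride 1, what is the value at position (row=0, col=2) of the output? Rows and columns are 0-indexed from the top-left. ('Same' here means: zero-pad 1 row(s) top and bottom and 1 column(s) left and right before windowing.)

-6

The receptive field on the zero-padded input at this output position is [0 0 0 / 5 8 3 / 14 1 2]. Elementwise product with the kernel and sum: 0·-1 + 3·-1 + 1·-1 + 2·-1.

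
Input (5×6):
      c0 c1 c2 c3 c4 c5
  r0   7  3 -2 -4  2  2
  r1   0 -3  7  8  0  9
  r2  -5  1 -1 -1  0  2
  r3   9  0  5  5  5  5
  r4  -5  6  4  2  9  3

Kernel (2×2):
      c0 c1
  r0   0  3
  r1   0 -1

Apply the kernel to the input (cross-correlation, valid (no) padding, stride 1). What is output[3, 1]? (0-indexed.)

The receptive field on the input at this output position is [0 5 / 6 4]. Elementwise product with the kernel and sum: 5·3 + 4·-1.

11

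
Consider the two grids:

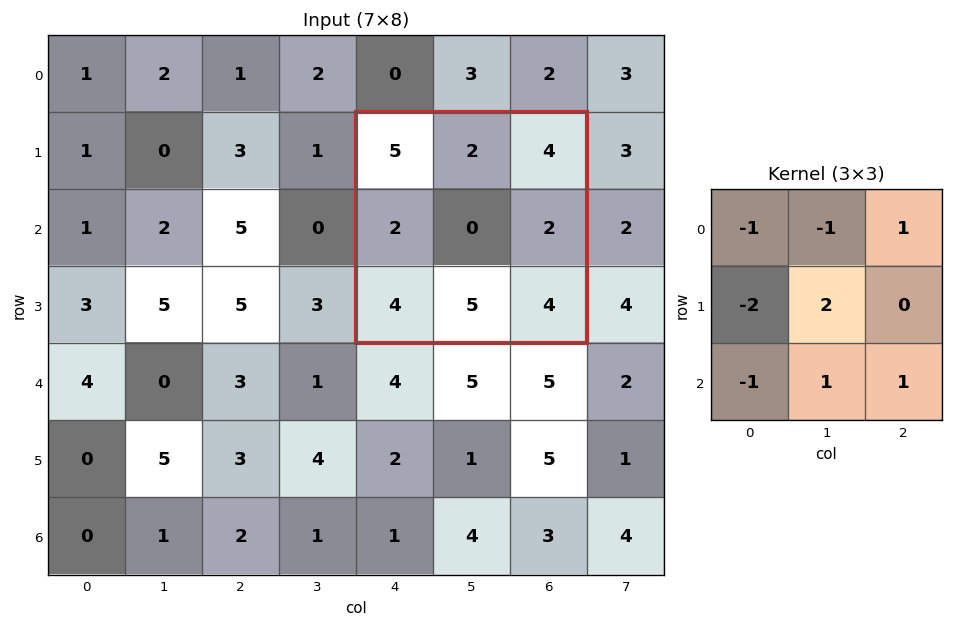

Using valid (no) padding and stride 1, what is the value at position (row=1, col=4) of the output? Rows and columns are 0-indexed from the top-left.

The receptive field on the input at this output position is [5 2 4 / 2 0 2 / 4 5 4]. Elementwise product with the kernel and sum: 5·-1 + 2·-1 + 4·1 + 2·-2 + 0·2 + 4·-1 + 5·1 + 4·1.

-2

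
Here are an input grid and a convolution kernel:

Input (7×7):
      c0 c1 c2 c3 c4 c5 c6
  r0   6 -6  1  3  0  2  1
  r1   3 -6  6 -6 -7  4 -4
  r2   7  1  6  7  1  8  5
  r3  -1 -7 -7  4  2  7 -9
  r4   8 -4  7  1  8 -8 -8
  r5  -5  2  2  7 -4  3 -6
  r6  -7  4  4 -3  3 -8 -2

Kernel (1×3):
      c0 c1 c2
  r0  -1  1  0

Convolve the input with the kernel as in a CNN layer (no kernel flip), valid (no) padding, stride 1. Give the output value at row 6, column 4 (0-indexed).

The receptive field on the input at this output position is [3 -8 -2]. Elementwise product with the kernel and sum: 3·-1 + -8·1.

-11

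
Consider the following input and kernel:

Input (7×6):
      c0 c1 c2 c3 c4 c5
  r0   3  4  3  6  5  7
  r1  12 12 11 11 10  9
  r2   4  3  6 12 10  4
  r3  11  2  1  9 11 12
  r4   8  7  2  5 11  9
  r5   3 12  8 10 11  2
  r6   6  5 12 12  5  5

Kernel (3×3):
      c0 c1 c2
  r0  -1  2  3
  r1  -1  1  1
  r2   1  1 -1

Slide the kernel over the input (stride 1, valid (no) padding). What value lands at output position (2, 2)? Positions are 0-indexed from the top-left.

63

The receptive field on the input at this output position is [6 12 10 / 1 9 11 / 2 5 11]. Elementwise product with the kernel and sum: 6·-1 + 12·2 + 10·3 + 1·-1 + 9·1 + 11·1 + 2·1 + 5·1 + 11·-1.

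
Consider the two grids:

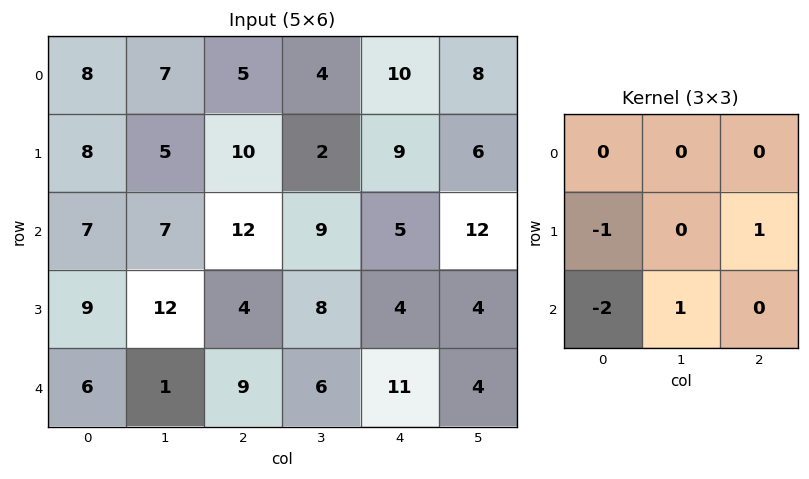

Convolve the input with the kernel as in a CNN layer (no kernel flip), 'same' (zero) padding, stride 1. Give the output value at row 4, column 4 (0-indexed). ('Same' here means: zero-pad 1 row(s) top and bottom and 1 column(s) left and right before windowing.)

The receptive field on the zero-padded input at this output position is [8 4 4 / 6 11 4 / 0 0 0]. Elementwise product with the kernel and sum: 6·-1 + 4·1 + 0·-2 + 0·1.

-2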